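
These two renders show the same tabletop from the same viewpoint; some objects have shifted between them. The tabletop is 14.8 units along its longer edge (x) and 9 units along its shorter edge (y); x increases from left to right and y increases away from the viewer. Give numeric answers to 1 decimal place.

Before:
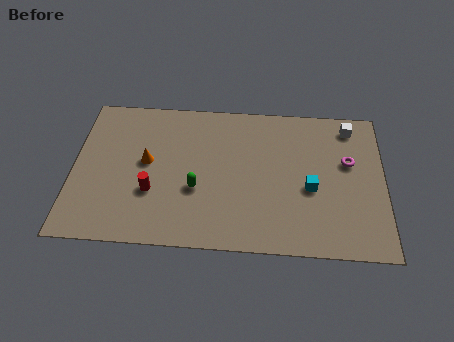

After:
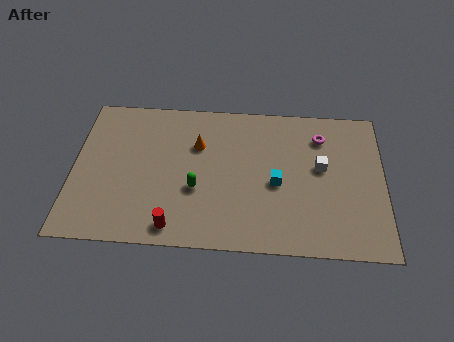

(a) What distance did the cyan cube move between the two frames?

1.6

The cyan cube moved from about (11.3, 3.8) to (9.7, 4.0), a distance of √(1.6² + 0.2²) ≈ 1.6.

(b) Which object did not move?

the green capsule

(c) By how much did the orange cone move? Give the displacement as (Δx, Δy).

(2.4, 1.2)

From the two frames, the orange cone sits at roughly (3.5, 4.9) before and (5.9, 6.1) after.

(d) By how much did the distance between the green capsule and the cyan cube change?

-1.6

The distance was about 5.4 in the first image and 3.8 in the second, so they moved 1.6 units closer together.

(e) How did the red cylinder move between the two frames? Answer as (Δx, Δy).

(1.1, -2.0)

The red cylinder was at about (3.8, 3.1) and moved to about (4.9, 1.1).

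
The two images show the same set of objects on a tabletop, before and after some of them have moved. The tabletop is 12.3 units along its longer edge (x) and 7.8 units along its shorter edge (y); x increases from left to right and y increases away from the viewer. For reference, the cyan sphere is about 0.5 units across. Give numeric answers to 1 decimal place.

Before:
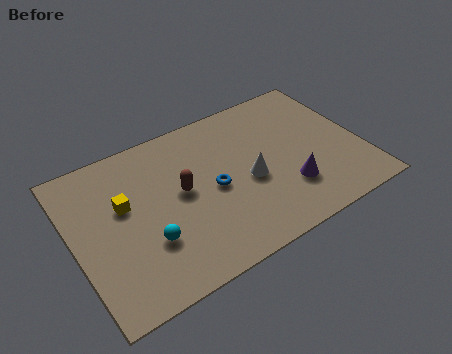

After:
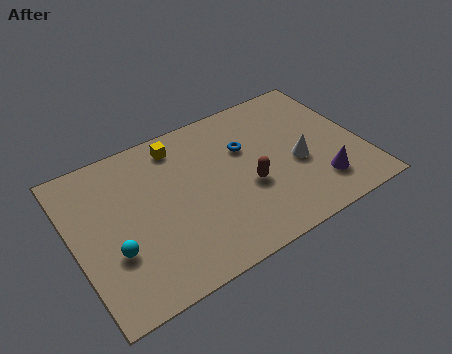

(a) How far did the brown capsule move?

2.9

The brown capsule was near (4.6, 4.2) before and (7.3, 3.1) after, so it travelled √(2.7² + 1.1²) ≈ 2.9 units.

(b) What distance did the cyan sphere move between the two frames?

1.4

From (2.9, 2.5) to (1.5, 2.7), the cyan sphere covered √(1.4² + 0.2²) ≈ 1.4 units.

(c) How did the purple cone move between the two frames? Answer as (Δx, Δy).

(1.3, -0.4)

The purple cone was at about (8.9, 2.2) and moved to about (10.2, 1.8).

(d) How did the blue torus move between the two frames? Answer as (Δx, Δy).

(1.6, 1.4)

The blue torus started near (5.9, 3.7) and ended near (7.5, 5.1).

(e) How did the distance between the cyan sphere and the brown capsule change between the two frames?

+3.4

Before: roughly 2.4 units apart; after: 5.8. That's 3.4 units further apart.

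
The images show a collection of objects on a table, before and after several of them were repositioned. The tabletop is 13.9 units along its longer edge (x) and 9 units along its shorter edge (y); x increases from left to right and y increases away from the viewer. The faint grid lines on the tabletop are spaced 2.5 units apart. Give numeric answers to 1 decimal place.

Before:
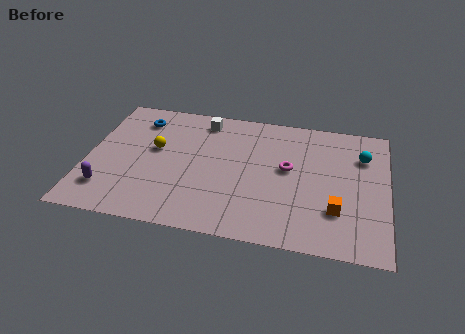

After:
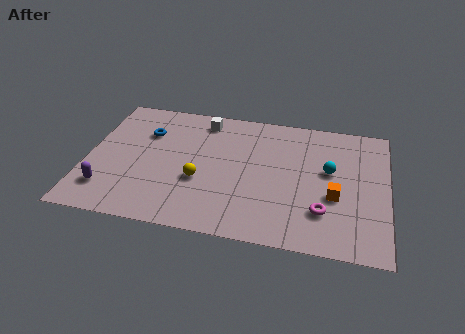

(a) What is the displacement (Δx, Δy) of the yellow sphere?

(2.2, -1.8)

From the two frames, the yellow sphere sits at roughly (3.1, 5.2) before and (5.3, 3.4) after.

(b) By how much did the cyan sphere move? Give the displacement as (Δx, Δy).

(-1.5, -1.3)

From the two frames, the cyan sphere sits at roughly (12.7, 6.5) before and (11.2, 5.2) after.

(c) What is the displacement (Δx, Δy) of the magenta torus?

(1.7, -2.6)

The magenta torus was at about (9.3, 5.0) and moved to about (11.0, 2.4).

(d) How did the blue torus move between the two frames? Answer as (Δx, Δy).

(0.4, -0.9)

The blue torus was at about (2.2, 7.2) and moved to about (2.6, 6.3).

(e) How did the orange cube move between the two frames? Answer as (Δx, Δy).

(-0.1, 0.9)

The orange cube was at about (11.6, 2.6) and moved to about (11.5, 3.5).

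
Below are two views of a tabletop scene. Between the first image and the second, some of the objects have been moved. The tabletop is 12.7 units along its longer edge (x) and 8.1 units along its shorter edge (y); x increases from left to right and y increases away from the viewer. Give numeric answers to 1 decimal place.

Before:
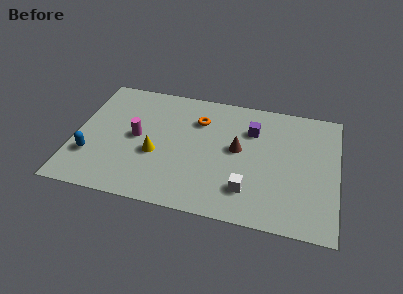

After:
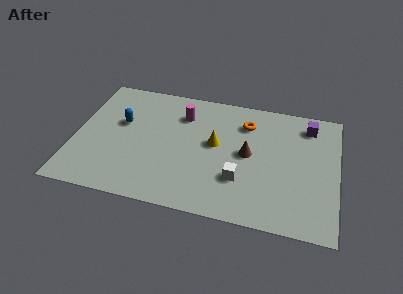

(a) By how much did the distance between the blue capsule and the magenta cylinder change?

+0.4

The distance was about 2.7 in the first image and 3.1 in the second, so they moved 0.4 units further apart.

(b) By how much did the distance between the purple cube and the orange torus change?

+0.4

Before: roughly 2.6 units apart; after: 3.0. That's 0.4 units further apart.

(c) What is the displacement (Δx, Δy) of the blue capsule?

(1.3, 2.5)

The blue capsule was at about (0.9, 2.4) and moved to about (2.2, 4.9).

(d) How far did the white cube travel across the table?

0.7

The white cube was near (8.5, 1.9) before and (8.1, 2.5) after, so it travelled √(0.4² + 0.6²) ≈ 0.7 units.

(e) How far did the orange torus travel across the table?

2.3

The orange torus was near (5.9, 5.9) before and (8.2, 6.2) after, so it travelled √(2.3² + 0.3²) ≈ 2.3 units.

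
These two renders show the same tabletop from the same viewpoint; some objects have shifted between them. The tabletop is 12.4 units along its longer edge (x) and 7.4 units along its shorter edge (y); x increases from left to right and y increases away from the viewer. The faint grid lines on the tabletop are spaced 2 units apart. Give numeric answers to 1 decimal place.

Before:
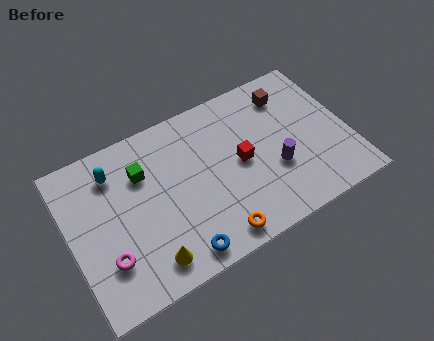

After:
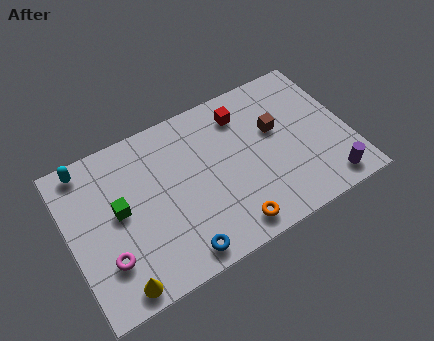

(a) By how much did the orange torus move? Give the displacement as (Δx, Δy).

(0.7, 0.1)

The orange torus started near (6.0, 0.9) and ended near (6.7, 1.0).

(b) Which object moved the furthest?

the purple cylinder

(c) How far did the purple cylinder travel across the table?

2.7

The purple cylinder was near (9.0, 2.7) before and (11.1, 1.0) after, so it travelled √(2.1² + 1.7²) ≈ 2.7 units.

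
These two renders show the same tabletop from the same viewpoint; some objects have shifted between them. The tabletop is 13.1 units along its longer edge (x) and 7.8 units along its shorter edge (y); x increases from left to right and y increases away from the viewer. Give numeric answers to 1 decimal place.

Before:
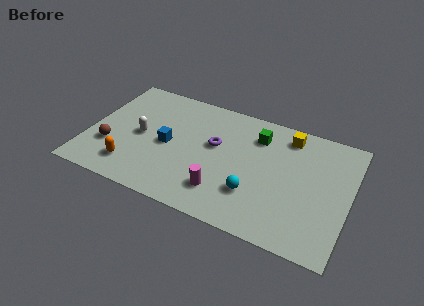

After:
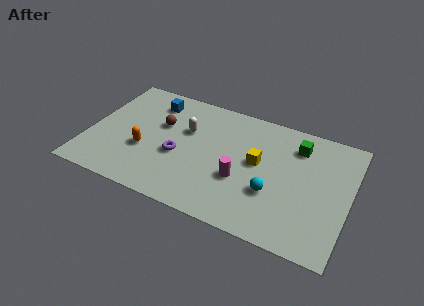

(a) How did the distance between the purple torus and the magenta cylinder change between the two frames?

+0.3

Before: roughly 2.9 units apart; after: 3.2. That's 0.3 units further apart.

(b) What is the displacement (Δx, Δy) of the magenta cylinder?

(0.8, 1.1)

The magenta cylinder was at about (7.0, 1.8) and moved to about (7.8, 2.9).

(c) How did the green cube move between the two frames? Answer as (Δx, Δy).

(2.0, 0.1)

The green cube was at about (8.3, 6.0) and moved to about (10.3, 6.1).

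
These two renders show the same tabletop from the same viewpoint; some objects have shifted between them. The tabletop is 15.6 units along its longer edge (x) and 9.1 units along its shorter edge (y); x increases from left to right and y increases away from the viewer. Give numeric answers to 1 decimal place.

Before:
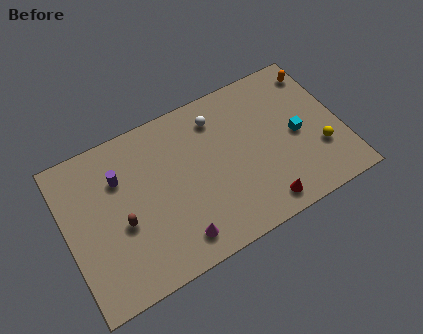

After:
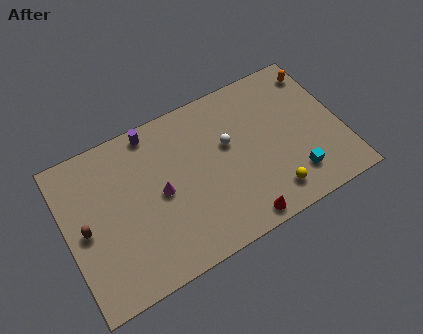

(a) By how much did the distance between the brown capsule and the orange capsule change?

+1.8

The distance was about 12.4 in the first image and 14.2 in the second, so they moved 1.8 units further apart.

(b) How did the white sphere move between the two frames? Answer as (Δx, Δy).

(0.4, -1.8)

From the two frames, the white sphere sits at roughly (8.9, 7.3) before and (9.3, 5.5) after.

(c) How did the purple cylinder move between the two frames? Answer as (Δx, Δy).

(2.1, 1.8)

From the two frames, the purple cylinder sits at roughly (3.2, 6.4) before and (5.3, 8.2) after.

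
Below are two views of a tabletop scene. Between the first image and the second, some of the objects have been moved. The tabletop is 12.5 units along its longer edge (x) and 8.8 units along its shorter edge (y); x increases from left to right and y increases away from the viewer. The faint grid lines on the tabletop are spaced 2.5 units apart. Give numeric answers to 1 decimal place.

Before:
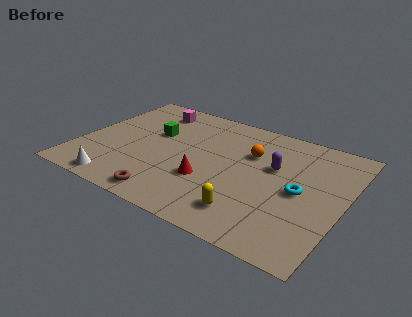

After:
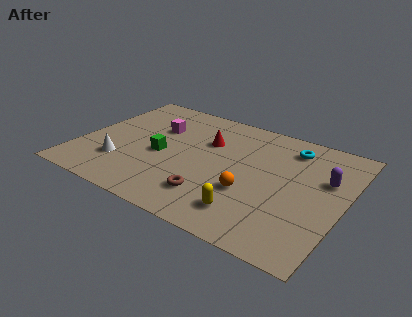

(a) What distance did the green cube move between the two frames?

1.6

The green cube was near (3.3, 5.4) before and (3.9, 3.9) after, so it travelled √(0.6² + 1.5²) ≈ 1.6 units.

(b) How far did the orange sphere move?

2.8

From (7.9, 5.9) to (8.3, 3.1), the orange sphere covered √(0.4² + 2.8²) ≈ 2.8 units.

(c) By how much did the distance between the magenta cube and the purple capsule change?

+1.6

The distance was about 6.6 in the first image and 8.2 in the second, so they moved 1.6 units further apart.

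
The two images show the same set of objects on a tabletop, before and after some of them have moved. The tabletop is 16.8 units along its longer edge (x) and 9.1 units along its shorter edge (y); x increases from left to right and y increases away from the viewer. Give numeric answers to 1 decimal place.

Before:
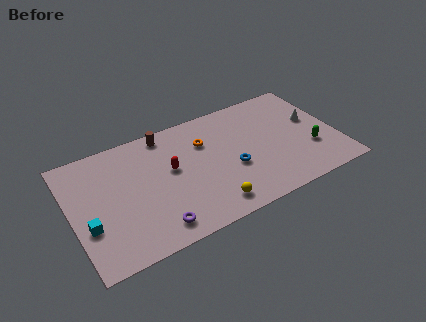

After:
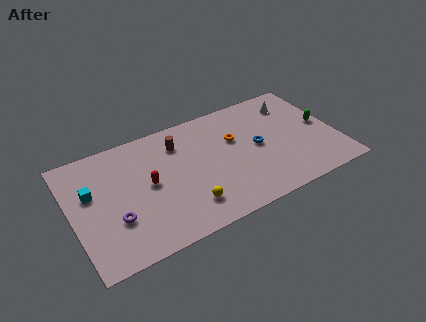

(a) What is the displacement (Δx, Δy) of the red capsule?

(-1.5, -0.5)

From the two frames, the red capsule sits at roughly (6.3, 5.2) before and (4.8, 4.7) after.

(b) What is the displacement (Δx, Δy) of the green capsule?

(1.0, 1.7)

From the two frames, the green capsule sits at roughly (15.0, 3.0) before and (16.0, 4.7) after.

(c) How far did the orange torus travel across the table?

2.0

From (8.6, 6.4) to (10.5, 5.8), the orange torus covered √(1.9² + 0.6²) ≈ 2.0 units.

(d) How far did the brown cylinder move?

1.3

The brown cylinder was near (6.3, 8.1) before and (7.0, 7.0) after, so it travelled √(0.7² + 1.1²) ≈ 1.3 units.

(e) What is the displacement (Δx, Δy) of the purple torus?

(-2.3, 1.6)

From the two frames, the purple torus sits at roughly (4.8, 1.4) before and (2.5, 3.0) after.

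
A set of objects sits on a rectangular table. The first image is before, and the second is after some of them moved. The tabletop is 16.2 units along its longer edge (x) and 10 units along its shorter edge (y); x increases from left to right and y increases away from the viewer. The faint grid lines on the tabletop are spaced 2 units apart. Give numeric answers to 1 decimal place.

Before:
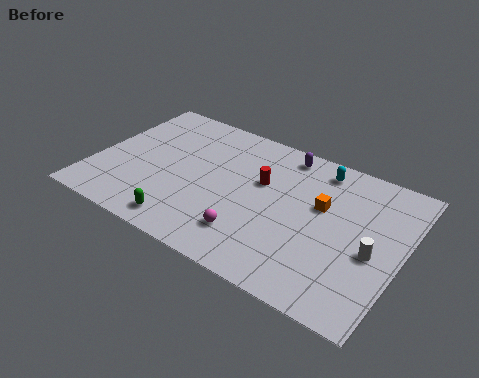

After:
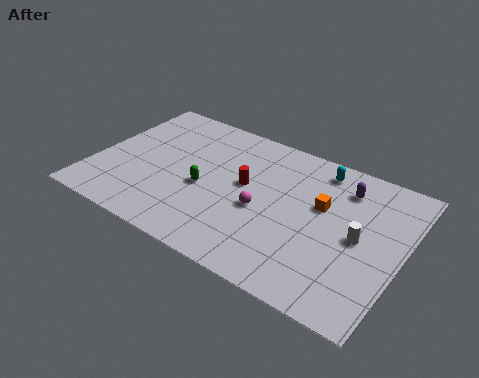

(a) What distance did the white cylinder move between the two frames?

1.0

The white cylinder was near (14.8, 4.3) before and (14.0, 4.9) after, so it travelled √(0.8² + 0.6²) ≈ 1.0 units.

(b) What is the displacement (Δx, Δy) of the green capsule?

(0.5, 3.0)

The green capsule started near (5.4, 1.3) and ended near (5.9, 4.3).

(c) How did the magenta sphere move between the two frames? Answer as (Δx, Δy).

(0.3, 2.0)

From the two frames, the magenta sphere sits at roughly (8.7, 2.3) before and (9.0, 4.3) after.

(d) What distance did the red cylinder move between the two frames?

1.0

From (8.7, 6.2) to (7.9, 5.6), the red cylinder covered √(0.8² + 0.6²) ≈ 1.0 units.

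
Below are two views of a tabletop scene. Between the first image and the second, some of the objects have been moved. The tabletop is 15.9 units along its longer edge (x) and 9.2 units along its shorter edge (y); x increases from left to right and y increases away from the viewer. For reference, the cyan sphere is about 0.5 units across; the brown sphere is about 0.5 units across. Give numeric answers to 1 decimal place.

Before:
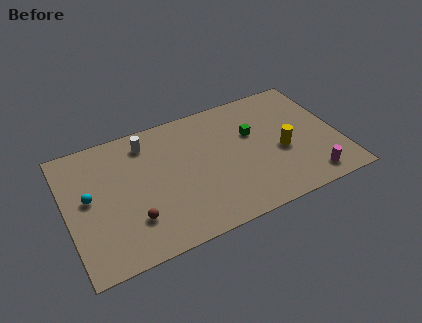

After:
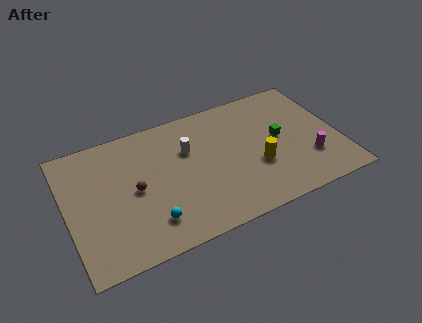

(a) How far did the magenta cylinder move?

1.4

The magenta cylinder was near (13.8, 1.3) before and (14.0, 2.7) after, so it travelled √(0.2² + 1.4²) ≈ 1.4 units.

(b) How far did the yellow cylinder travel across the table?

1.6

The yellow cylinder moved from about (12.5, 3.9) to (11.0, 3.4), a distance of √(1.5² + 0.5²) ≈ 1.6.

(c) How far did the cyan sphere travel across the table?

4.4

The cyan sphere moved from about (1.3, 5.0) to (4.5, 2.0), a distance of √(3.2² + 3.0²) ≈ 4.4.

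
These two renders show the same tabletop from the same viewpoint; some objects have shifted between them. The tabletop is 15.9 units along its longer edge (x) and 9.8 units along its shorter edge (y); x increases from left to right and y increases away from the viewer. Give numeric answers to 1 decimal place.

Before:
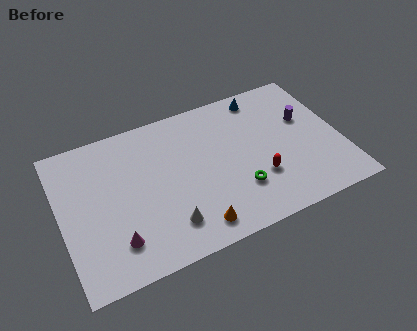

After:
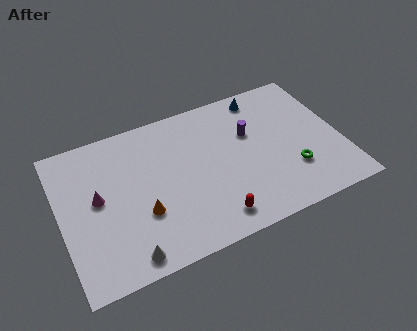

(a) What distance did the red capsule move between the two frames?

3.2

The red capsule was near (11.0, 3.1) before and (8.2, 1.5) after, so it travelled √(2.8² + 1.6²) ≈ 3.2 units.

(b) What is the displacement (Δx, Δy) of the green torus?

(3.1, 0.1)

From the two frames, the green torus sits at roughly (9.8, 2.8) before and (12.9, 2.9) after.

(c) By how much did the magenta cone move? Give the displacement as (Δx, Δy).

(-0.7, 3.1)

The magenta cone started near (2.8, 2.2) and ended near (2.1, 5.3).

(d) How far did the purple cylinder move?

3.2

The purple cylinder moved from about (14.1, 6.1) to (10.9, 6.3), a distance of √(3.2² + 0.2²) ≈ 3.2.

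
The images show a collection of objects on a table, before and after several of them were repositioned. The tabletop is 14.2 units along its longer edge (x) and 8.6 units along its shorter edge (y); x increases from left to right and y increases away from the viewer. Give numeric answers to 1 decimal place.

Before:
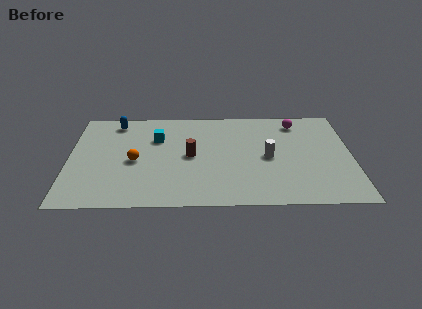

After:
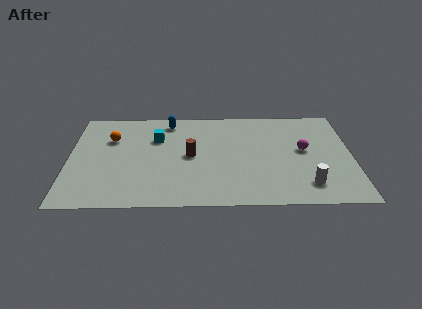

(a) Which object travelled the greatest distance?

the white cylinder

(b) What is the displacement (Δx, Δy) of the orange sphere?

(-1.2, 2.0)

The orange sphere started near (3.3, 3.9) and ended near (2.1, 5.9).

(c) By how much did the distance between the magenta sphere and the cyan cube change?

+0.3

They were about 7.2 units apart before and 7.5 after — 0.3 units further apart.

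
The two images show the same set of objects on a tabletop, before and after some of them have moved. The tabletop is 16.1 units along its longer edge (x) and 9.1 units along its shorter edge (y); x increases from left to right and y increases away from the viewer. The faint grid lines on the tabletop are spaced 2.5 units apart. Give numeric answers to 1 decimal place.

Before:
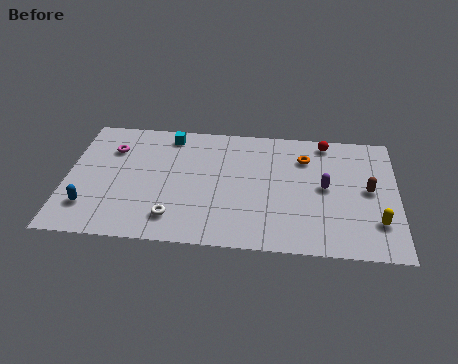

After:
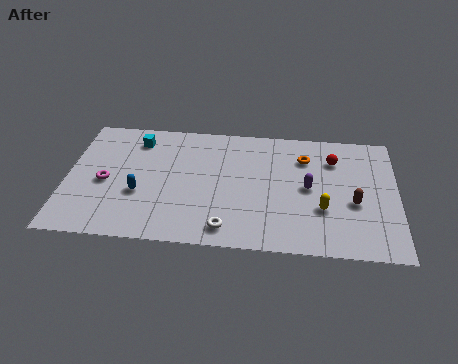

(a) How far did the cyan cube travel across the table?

1.7

The cyan cube moved from about (4.9, 7.9) to (3.3, 7.4), a distance of √(1.6² + 0.5²) ≈ 1.7.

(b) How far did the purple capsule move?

0.8

The purple capsule was near (12.6, 4.7) before and (11.8, 4.6) after, so it travelled √(0.8² + 0.1²) ≈ 0.8 units.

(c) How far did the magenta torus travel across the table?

2.5

The magenta torus moved from about (2.1, 6.6) to (1.9, 4.1), a distance of √(0.2² + 2.5²) ≈ 2.5.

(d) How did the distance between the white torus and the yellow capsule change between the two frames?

-4.9

The distance was about 9.8 in the first image and 4.9 in the second, so they moved 4.9 units closer together.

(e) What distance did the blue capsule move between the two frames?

2.7

The blue capsule was near (1.2, 2.2) before and (3.6, 3.4) after, so it travelled √(2.4² + 1.2²) ≈ 2.7 units.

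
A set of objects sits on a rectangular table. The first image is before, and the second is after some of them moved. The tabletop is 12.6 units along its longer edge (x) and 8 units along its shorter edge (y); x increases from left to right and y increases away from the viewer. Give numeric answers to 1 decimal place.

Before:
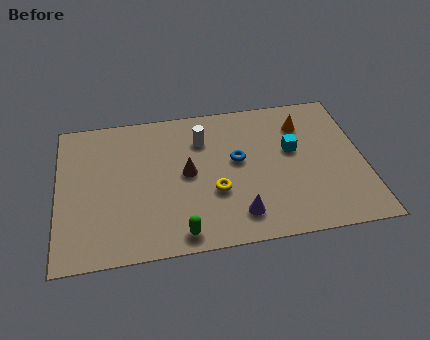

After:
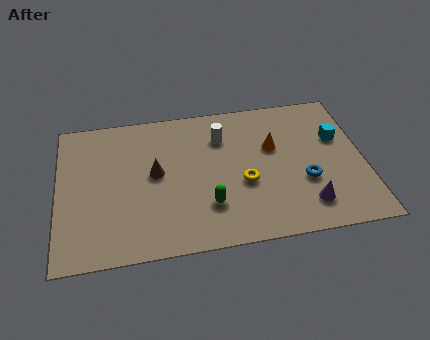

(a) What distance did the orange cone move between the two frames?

1.7

The orange cone was near (10.2, 6.1) before and (8.9, 5.0) after, so it travelled √(1.3² + 1.1²) ≈ 1.7 units.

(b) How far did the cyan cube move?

1.9

The cyan cube was near (9.7, 4.7) before and (11.6, 5.1) after, so it travelled √(1.9² + 0.4²) ≈ 1.9 units.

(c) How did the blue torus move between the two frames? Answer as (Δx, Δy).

(2.7, -1.6)

The blue torus started near (7.4, 4.5) and ended near (10.1, 2.9).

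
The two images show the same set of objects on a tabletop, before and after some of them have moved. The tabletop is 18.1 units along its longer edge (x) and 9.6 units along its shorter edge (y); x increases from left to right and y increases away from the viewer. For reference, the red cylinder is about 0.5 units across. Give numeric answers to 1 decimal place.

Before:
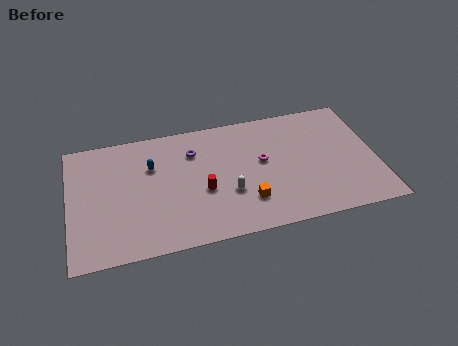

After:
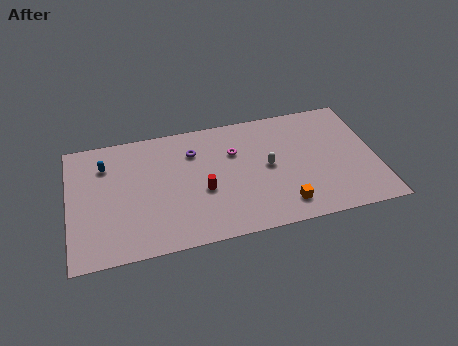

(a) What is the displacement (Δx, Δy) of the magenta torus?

(-1.6, 1.1)

From the two frames, the magenta torus sits at roughly (11.4, 5.4) before and (9.8, 6.5) after.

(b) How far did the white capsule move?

2.8

The white capsule moved from about (9.3, 3.4) to (11.7, 4.9), a distance of √(2.4² + 1.5²) ≈ 2.8.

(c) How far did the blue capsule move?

2.8

The blue capsule was near (4.9, 6.5) before and (2.2, 7.2) after, so it travelled √(2.7² + 0.7²) ≈ 2.8 units.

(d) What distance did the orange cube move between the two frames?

2.2

The orange cube was near (10.3, 2.5) before and (12.4, 1.7) after, so it travelled √(2.1² + 0.8²) ≈ 2.2 units.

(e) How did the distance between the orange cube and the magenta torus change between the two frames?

+2.4

They were about 3.1 units apart before and 5.5 after — 2.4 units further apart.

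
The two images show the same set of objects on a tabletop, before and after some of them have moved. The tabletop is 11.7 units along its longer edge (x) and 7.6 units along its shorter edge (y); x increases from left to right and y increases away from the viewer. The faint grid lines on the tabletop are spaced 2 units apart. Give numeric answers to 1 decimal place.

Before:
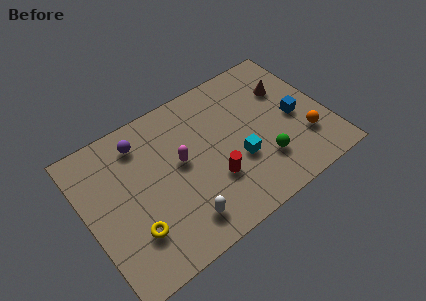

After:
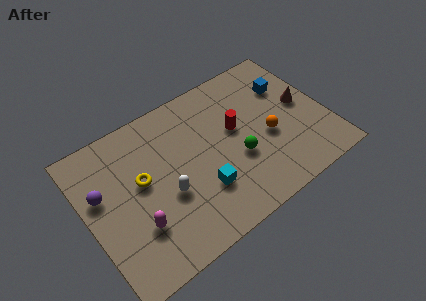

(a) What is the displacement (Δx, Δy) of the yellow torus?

(0.8, 2.2)

From the two frames, the yellow torus sits at roughly (1.9, 2.1) before and (2.7, 4.3) after.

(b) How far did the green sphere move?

1.4

The green sphere was near (8.3, 2.1) before and (7.2, 2.9) after, so it travelled √(1.1² + 0.8²) ≈ 1.4 units.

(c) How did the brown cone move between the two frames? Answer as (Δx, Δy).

(0.6, -1.2)

The brown cone started near (10.1, 5.2) and ended near (10.7, 4.0).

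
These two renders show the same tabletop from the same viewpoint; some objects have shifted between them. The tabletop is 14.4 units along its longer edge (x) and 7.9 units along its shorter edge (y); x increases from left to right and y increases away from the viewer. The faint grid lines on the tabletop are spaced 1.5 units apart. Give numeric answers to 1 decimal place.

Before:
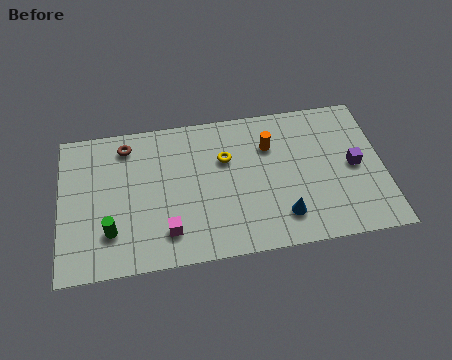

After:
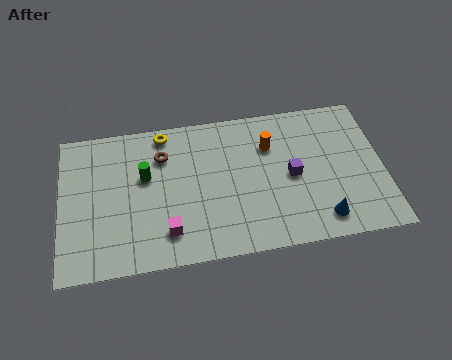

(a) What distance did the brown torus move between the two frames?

1.8

The brown torus moved from about (3.0, 6.6) to (4.6, 5.8), a distance of √(1.6² + 0.8²) ≈ 1.8.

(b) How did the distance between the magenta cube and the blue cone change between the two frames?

+1.7

Before: roughly 5.1 units apart; after: 6.8. That's 1.7 units further apart.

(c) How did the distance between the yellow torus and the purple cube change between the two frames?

+0.6

They were about 5.8 units apart before and 6.4 after — 0.6 units further apart.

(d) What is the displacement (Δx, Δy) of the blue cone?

(1.7, -0.4)

The blue cone started near (9.8, 1.7) and ended near (11.5, 1.3).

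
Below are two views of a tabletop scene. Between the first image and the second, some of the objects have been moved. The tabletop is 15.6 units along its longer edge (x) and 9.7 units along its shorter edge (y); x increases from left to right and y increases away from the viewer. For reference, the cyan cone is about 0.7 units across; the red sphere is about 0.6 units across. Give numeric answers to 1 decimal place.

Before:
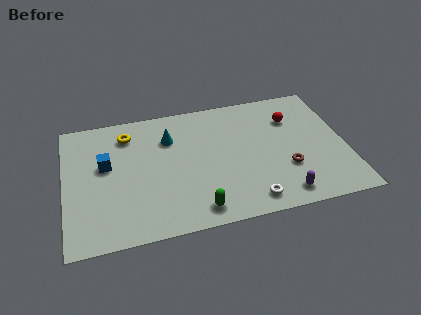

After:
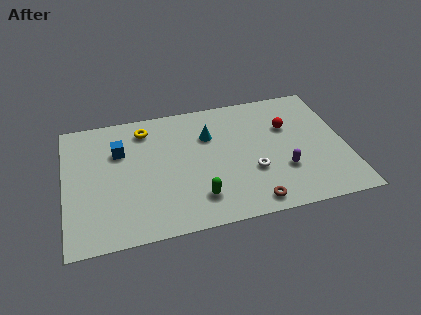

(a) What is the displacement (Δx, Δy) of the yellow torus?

(1.0, 0.2)

The yellow torus started near (3.6, 7.8) and ended near (4.6, 8.0).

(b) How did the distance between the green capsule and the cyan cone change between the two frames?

-1.1

They were about 5.8 units apart before and 4.7 after — 1.1 units closer together.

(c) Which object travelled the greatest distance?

the brown torus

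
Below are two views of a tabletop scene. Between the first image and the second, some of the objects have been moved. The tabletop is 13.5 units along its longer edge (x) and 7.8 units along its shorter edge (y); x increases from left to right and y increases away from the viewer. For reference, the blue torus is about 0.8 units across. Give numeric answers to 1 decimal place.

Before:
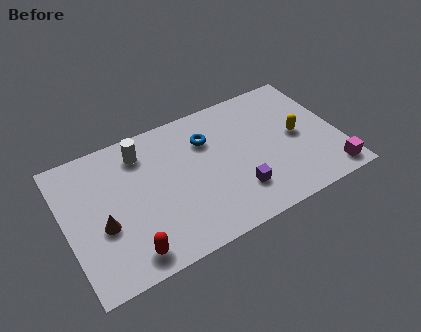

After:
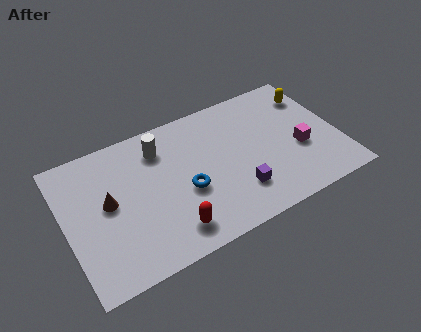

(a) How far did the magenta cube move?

2.4

From (12.7, 1.0) to (11.5, 3.1), the magenta cube covered √(1.2² + 2.1²) ≈ 2.4 units.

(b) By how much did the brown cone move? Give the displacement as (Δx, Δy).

(0.4, 1.1)

From the two frames, the brown cone sits at roughly (1.7, 3.1) before and (2.1, 4.2) after.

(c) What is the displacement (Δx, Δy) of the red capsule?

(2.1, 0.3)

From the two frames, the red capsule sits at roughly (2.7, 1.1) before and (4.8, 1.4) after.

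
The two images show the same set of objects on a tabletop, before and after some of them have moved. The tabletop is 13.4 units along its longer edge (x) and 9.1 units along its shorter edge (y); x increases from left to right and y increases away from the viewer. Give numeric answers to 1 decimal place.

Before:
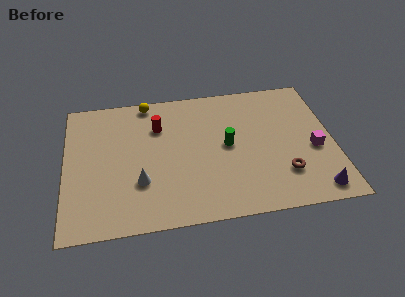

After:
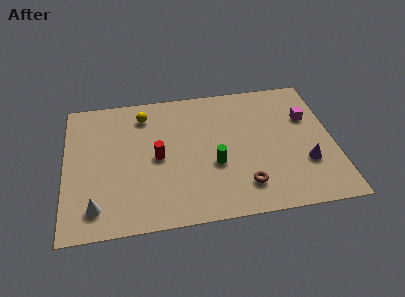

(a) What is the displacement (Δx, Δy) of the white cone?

(-2.2, -1.3)

From the two frames, the white cone sits at roughly (3.7, 2.9) before and (1.5, 1.6) after.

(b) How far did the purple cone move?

1.8

The purple cone was near (12.3, 1.1) before and (11.9, 2.9) after, so it travelled √(0.4² + 1.8²) ≈ 1.8 units.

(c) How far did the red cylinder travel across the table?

2.1

The red cylinder was near (4.7, 6.5) before and (4.6, 4.4) after, so it travelled √(0.1² + 2.1²) ≈ 2.1 units.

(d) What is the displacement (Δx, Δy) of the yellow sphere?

(-0.2, -0.9)

The yellow sphere was at about (4.2, 8.3) and moved to about (4.0, 7.4).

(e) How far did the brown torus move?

2.1

The brown torus was near (10.8, 2.4) before and (8.8, 1.9) after, so it travelled √(2.0² + 0.5²) ≈ 2.1 units.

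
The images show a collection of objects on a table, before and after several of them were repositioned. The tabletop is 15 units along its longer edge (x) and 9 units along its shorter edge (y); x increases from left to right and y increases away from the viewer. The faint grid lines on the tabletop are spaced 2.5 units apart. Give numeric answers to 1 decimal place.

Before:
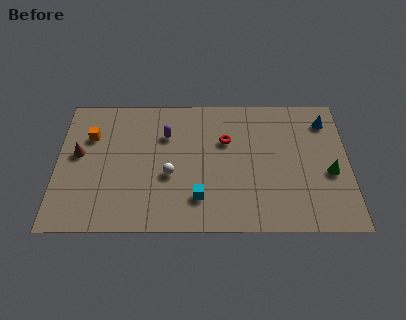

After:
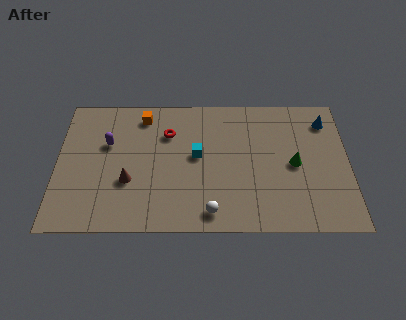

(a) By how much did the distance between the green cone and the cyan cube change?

-1.9

Before: roughly 6.9 units apart; after: 5.0. That's 1.9 units closer together.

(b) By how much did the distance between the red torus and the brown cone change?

-3.9

Before: roughly 7.7 units apart; after: 3.8. That's 3.9 units closer together.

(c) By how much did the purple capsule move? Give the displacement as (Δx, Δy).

(-3.0, -0.6)

From the two frames, the purple capsule sits at roughly (5.6, 6.3) before and (2.6, 5.7) after.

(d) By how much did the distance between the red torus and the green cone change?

+1.1

Before: roughly 5.7 units apart; after: 6.8. That's 1.1 units further apart.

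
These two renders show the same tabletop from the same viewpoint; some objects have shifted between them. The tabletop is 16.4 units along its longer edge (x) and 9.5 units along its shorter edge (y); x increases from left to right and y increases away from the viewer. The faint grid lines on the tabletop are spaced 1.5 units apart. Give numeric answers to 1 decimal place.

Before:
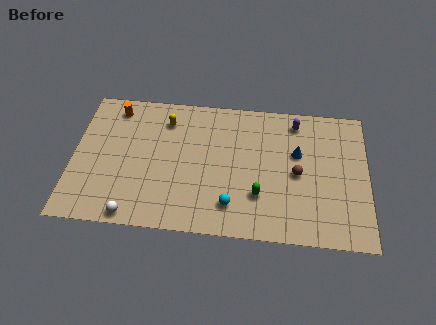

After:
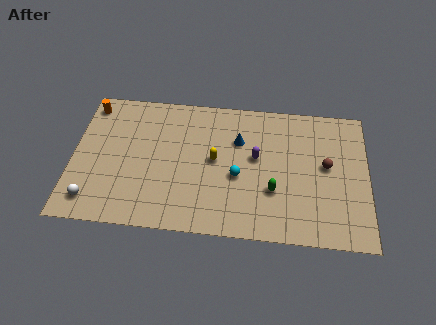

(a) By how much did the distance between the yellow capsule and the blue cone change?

-5.6

The distance was about 7.6 in the first image and 2.0 in the second, so they moved 5.6 units closer together.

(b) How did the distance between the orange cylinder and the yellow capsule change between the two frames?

+4.8

The distance was about 3.0 in the first image and 7.8 in the second, so they moved 4.8 units further apart.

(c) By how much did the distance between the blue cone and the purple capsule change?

-0.7

They were about 2.2 units apart before and 1.5 after — 0.7 units closer together.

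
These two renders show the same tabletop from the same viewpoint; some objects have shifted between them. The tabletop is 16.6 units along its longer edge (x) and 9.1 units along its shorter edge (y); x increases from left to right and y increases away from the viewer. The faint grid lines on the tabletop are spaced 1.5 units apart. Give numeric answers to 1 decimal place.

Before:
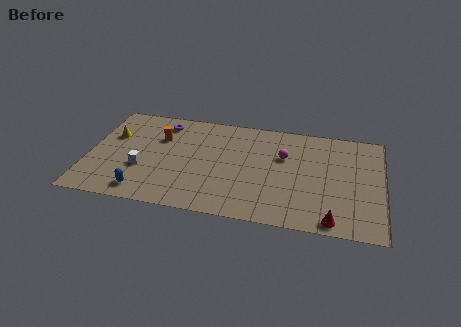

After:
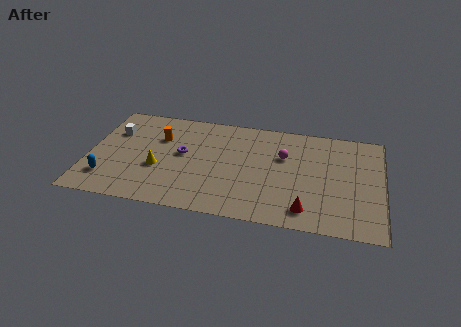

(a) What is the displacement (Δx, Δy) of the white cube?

(-1.8, 3.0)

The white cube started near (3.1, 3.3) and ended near (1.3, 6.3).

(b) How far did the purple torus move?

2.9

The purple torus was near (4.0, 7.6) before and (5.3, 5.0) after, so it travelled √(1.3² + 2.6²) ≈ 2.9 units.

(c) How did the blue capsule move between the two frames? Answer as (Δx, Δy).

(-2.1, 0.8)

The blue capsule started near (3.3, 1.3) and ended near (1.2, 2.1).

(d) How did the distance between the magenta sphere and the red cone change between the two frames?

-1.2

The distance was about 5.8 in the first image and 4.6 in the second, so they moved 1.2 units closer together.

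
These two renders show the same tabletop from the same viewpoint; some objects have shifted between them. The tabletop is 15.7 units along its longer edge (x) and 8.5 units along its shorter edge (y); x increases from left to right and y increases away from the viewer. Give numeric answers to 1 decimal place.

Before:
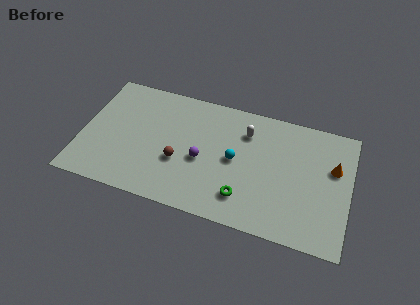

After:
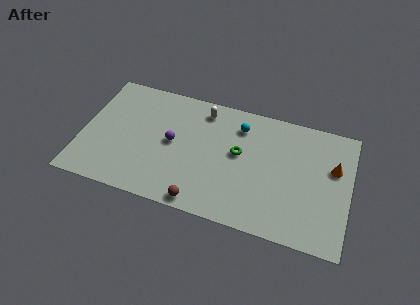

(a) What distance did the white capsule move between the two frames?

2.7

The white capsule was near (9.5, 6.4) before and (6.9, 7.2) after, so it travelled √(2.6² + 0.8²) ≈ 2.7 units.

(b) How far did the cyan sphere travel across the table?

2.4

From (9.0, 4.3) to (9.1, 6.7), the cyan sphere covered √(0.1² + 2.4²) ≈ 2.4 units.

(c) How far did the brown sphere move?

2.8

The brown sphere moved from about (5.8, 3.2) to (7.3, 0.8), a distance of √(1.5² + 2.4²) ≈ 2.8.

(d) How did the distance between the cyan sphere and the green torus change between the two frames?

-0.6

The distance was about 2.5 in the first image and 1.9 in the second, so they moved 0.6 units closer together.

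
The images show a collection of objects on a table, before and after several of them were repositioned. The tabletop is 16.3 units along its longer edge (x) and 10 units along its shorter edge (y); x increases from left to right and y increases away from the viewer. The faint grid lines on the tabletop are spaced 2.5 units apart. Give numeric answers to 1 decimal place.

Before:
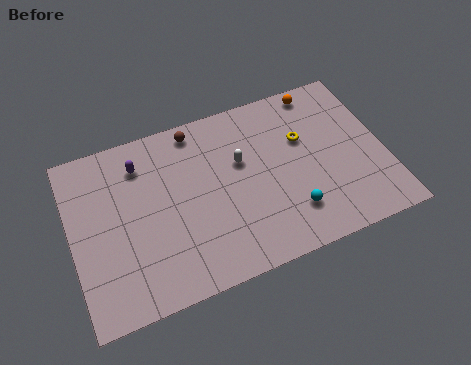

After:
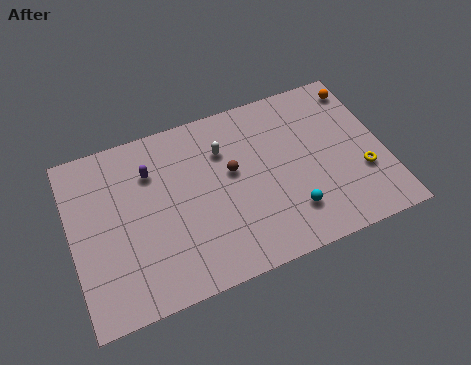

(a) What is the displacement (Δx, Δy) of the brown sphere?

(1.6, -3.1)

From the two frames, the brown sphere sits at roughly (6.8, 8.9) before and (8.4, 5.8) after.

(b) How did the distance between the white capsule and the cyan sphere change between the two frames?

+1.3

The distance was about 4.4 in the first image and 5.7 in the second, so they moved 1.3 units further apart.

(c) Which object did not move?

the cyan sphere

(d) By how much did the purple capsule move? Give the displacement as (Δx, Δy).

(0.5, -0.6)

From the two frames, the purple capsule sits at roughly (3.8, 7.9) before and (4.3, 7.3) after.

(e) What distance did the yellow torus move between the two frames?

4.1

The yellow torus moved from about (12.2, 6.4) to (15.0, 3.4), a distance of √(2.8² + 3.0²) ≈ 4.1.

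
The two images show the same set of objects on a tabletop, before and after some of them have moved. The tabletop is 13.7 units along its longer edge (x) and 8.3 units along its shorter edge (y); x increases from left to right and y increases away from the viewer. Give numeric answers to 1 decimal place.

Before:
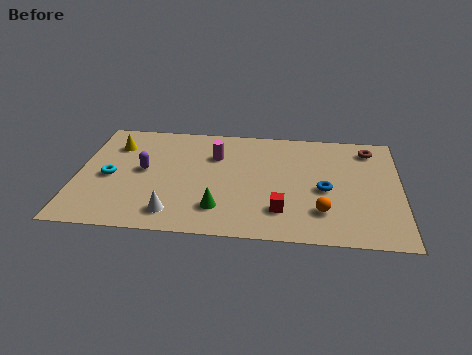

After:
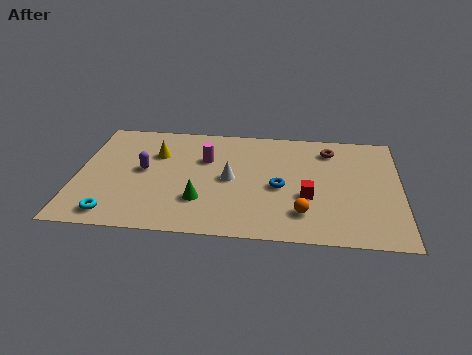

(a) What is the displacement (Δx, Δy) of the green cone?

(-0.8, 0.5)

From the two frames, the green cone sits at roughly (6.1, 1.9) before and (5.3, 2.4) after.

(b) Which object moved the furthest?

the white cone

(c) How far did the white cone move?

3.5

The white cone moved from about (4.2, 1.4) to (6.5, 4.1), a distance of √(2.3² + 2.7²) ≈ 3.5.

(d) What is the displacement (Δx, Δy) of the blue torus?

(-1.9, 0.0)

The blue torus started near (10.5, 3.7) and ended near (8.6, 3.7).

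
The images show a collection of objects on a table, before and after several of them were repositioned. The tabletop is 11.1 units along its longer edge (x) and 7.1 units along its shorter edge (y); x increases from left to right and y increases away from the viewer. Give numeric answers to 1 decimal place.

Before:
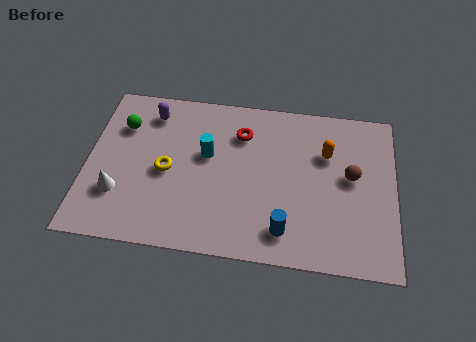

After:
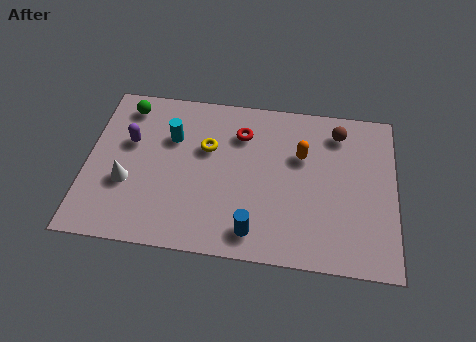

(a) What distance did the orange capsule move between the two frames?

0.9

The orange capsule was near (8.6, 4.8) before and (7.7, 4.6) after, so it travelled √(0.9² + 0.2²) ≈ 0.9 units.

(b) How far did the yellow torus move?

1.8

The yellow torus moved from about (2.9, 3.3) to (4.3, 4.5), a distance of √(1.4² + 1.2²) ≈ 1.8.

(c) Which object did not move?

the red torus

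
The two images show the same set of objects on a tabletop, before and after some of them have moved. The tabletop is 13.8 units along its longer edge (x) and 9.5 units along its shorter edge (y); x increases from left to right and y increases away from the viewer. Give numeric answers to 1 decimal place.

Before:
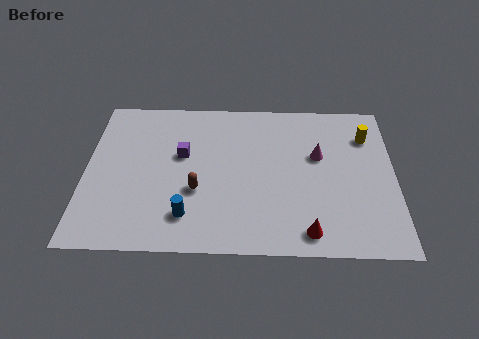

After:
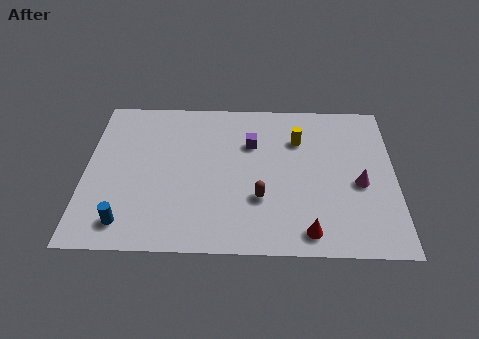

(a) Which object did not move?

the red cone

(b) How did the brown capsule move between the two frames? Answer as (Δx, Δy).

(2.8, -0.4)

The brown capsule started near (5.0, 3.5) and ended near (7.8, 3.1).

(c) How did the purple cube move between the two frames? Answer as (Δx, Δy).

(3.1, 0.8)

The purple cube was at about (4.3, 5.7) and moved to about (7.4, 6.5).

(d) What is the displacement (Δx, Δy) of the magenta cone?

(1.8, -1.7)

The magenta cone was at about (10.4, 5.8) and moved to about (12.2, 4.1).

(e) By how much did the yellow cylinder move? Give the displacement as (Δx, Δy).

(-3.1, -0.3)

From the two frames, the yellow cylinder sits at roughly (12.6, 7.1) before and (9.5, 6.8) after.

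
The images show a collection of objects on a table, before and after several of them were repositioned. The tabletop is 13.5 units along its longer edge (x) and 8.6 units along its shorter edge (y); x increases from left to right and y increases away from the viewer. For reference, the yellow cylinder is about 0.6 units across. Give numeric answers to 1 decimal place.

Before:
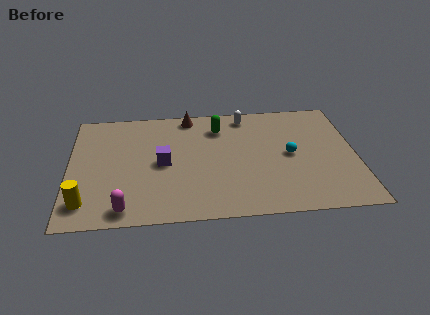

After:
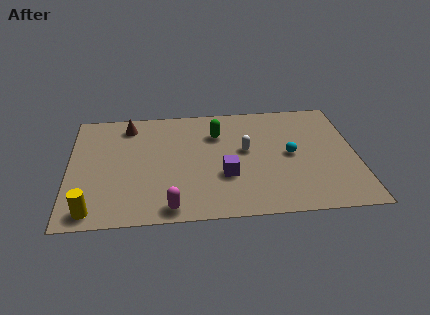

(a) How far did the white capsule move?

2.7

From (8.4, 7.5) to (8.3, 4.8), the white capsule covered √(0.1² + 2.7²) ≈ 2.7 units.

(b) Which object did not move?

the cyan sphere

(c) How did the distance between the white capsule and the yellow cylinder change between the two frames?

-1.5

Before: roughly 9.6 units apart; after: 8.1. That's 1.5 units closer together.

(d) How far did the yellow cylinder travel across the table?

0.7

From (0.8, 1.6) to (1.1, 1.0), the yellow cylinder covered √(0.3² + 0.6²) ≈ 0.7 units.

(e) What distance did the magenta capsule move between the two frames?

2.1

From (2.6, 1.0) to (4.7, 0.9), the magenta capsule covered √(2.1² + 0.1²) ≈ 2.1 units.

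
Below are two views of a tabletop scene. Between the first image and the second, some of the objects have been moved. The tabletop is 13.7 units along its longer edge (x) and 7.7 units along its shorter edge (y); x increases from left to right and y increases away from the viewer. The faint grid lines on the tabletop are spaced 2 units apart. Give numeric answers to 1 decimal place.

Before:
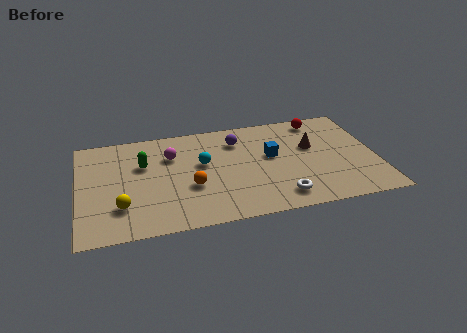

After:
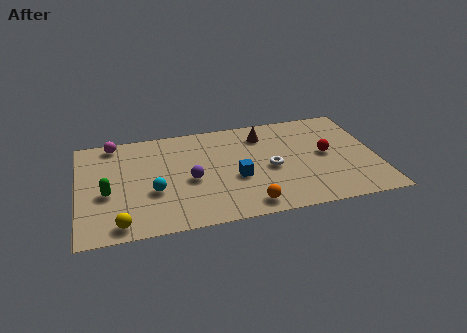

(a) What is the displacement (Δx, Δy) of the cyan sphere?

(-2.3, -1.6)

The cyan sphere started near (5.7, 4.5) and ended near (3.4, 2.9).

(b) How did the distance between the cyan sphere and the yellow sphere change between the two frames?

-1.9

They were about 4.5 units apart before and 2.6 after — 1.9 units closer together.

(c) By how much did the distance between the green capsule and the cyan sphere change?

-0.6

The distance was about 2.7 in the first image and 2.1 in the second, so they moved 0.6 units closer together.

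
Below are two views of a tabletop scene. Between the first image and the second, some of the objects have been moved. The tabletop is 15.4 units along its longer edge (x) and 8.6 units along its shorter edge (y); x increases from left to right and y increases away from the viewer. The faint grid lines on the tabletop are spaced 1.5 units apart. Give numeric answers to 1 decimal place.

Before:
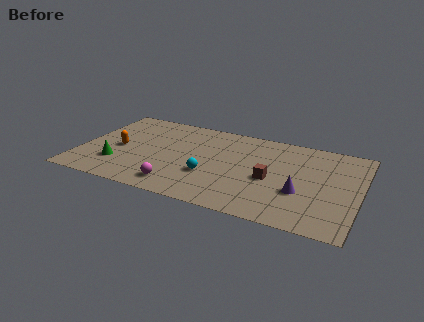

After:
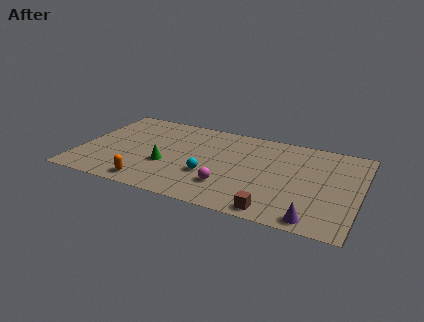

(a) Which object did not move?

the cyan sphere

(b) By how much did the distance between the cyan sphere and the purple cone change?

+1.3

They were about 5.0 units apart before and 6.3 after — 1.3 units further apart.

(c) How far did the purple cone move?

2.4

The purple cone was near (12.3, 3.1) before and (13.2, 0.9) after, so it travelled √(0.9² + 2.2²) ≈ 2.4 units.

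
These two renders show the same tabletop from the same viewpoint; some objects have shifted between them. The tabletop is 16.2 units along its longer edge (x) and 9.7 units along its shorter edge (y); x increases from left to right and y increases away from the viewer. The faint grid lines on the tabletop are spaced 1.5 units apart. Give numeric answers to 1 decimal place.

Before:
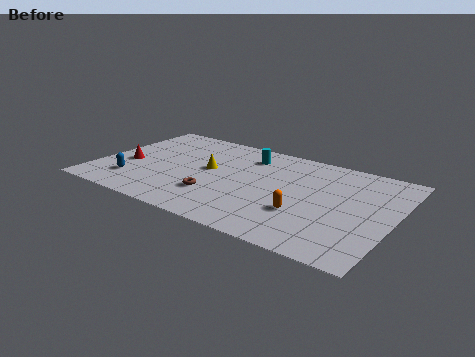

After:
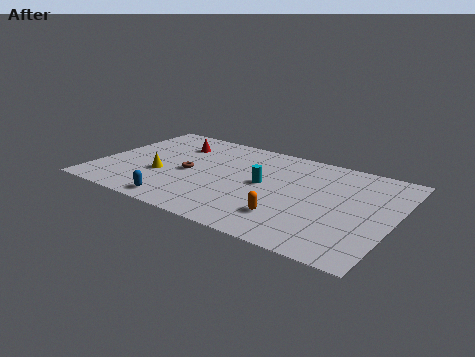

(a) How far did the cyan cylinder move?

2.9

The cyan cylinder moved from about (7.8, 7.7) to (9.1, 5.1), a distance of √(1.3² + 2.6²) ≈ 2.9.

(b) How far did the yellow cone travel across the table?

2.9

The yellow cone was near (6.0, 5.3) before and (3.6, 3.6) after, so it travelled √(2.4² + 1.7²) ≈ 2.9 units.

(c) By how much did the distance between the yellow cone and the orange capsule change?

+1.4

They were about 6.0 units apart before and 7.4 after — 1.4 units further apart.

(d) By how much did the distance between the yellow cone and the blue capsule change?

-1.9

They were about 4.8 units apart before and 2.9 after — 1.9 units closer together.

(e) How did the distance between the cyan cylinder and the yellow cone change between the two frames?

+2.7

They were about 3.0 units apart before and 5.7 after — 2.7 units further apart.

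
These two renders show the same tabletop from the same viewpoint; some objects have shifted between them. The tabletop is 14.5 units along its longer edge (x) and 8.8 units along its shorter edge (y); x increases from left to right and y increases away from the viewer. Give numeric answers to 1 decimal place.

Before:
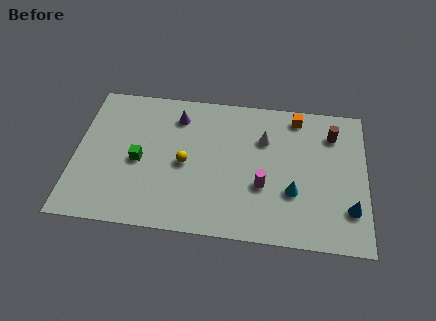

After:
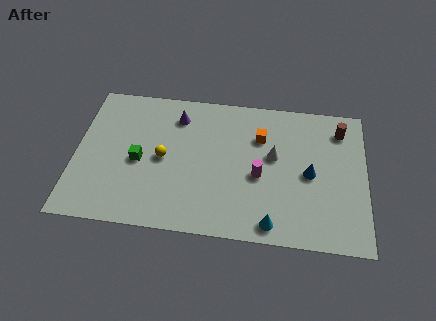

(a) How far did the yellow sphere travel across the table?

1.1

The yellow sphere moved from about (5.5, 4.1) to (4.4, 4.3), a distance of √(1.1² + 0.2²) ≈ 1.1.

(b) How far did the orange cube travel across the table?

2.3

The orange cube moved from about (11.0, 7.7) to (9.2, 6.2), a distance of √(1.8² + 1.5²) ≈ 2.3.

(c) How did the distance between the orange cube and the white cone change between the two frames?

-1.0

Before: roughly 2.3 units apart; after: 1.3. That's 1.0 units closer together.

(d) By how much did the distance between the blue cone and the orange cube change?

-2.8

The distance was about 6.0 in the first image and 3.2 in the second, so they moved 2.8 units closer together.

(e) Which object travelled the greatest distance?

the blue cone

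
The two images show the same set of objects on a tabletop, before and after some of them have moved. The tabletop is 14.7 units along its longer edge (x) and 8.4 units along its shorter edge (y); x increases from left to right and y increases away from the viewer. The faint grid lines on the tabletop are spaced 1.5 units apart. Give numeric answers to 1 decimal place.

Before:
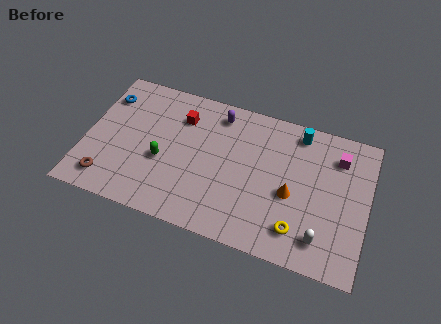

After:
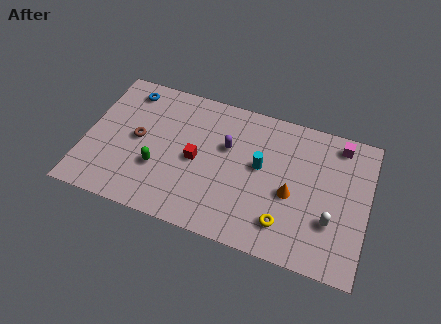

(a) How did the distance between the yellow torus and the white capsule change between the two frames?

+1.3

Before: roughly 1.2 units apart; after: 2.5. That's 1.3 units further apart.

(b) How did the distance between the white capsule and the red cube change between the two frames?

-1.8

They were about 9.0 units apart before and 7.2 after — 1.8 units closer together.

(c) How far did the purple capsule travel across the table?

1.9

From (6.7, 7.1) to (7.3, 5.3), the purple capsule covered √(0.6² + 1.8²) ≈ 1.9 units.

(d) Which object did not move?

the orange cone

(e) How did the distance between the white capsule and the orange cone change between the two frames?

-0.3

Before: roughly 2.6 units apart; after: 2.3. That's 0.3 units closer together.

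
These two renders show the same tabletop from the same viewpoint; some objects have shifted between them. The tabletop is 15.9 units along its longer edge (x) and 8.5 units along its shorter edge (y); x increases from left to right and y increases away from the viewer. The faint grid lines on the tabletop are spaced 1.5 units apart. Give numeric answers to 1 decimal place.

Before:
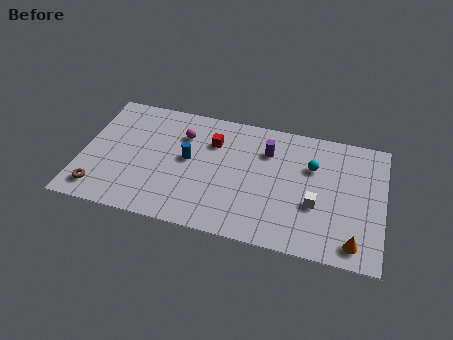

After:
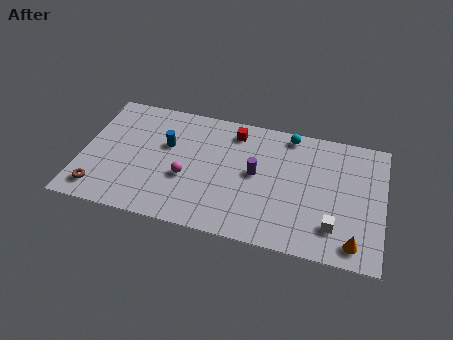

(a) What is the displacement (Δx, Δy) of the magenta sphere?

(0.4, -2.9)

From the two frames, the magenta sphere sits at roughly (5.2, 6.2) before and (5.6, 3.3) after.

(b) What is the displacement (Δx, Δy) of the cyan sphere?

(-1.3, 1.9)

The cyan sphere started near (12.1, 5.7) and ended near (10.8, 7.6).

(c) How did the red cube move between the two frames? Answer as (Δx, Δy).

(1.1, 1.0)

The red cube was at about (6.8, 6.1) and moved to about (7.9, 7.1).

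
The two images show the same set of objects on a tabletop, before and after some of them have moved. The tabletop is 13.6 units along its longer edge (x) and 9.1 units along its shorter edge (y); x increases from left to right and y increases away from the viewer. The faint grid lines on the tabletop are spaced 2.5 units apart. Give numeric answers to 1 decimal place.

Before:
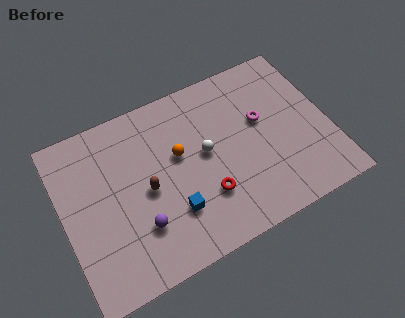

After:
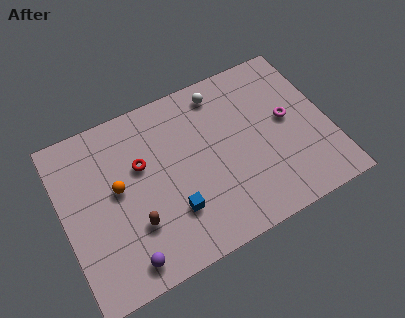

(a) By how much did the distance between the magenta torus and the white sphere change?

+1.2

The distance was about 3.0 in the first image and 4.2 in the second, so they moved 1.2 units further apart.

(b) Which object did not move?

the blue cube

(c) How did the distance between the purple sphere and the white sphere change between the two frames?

+4.4

They were about 4.4 units apart before and 8.8 after — 4.4 units further apart.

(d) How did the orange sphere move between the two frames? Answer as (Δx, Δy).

(-3.2, -0.4)

The orange sphere was at about (6.0, 5.4) and moved to about (2.8, 5.0).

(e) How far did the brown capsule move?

1.7

The brown capsule moved from about (4.2, 4.3) to (3.4, 2.8), a distance of √(0.8² + 1.5²) ≈ 1.7.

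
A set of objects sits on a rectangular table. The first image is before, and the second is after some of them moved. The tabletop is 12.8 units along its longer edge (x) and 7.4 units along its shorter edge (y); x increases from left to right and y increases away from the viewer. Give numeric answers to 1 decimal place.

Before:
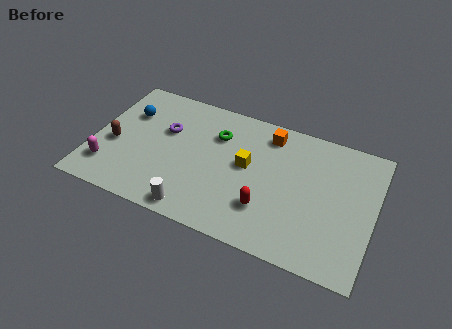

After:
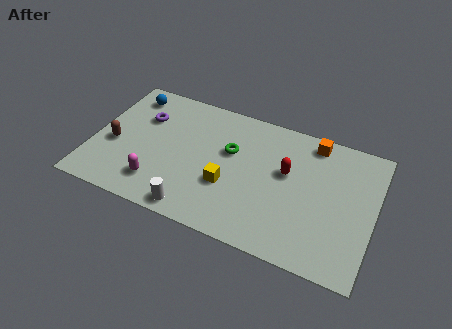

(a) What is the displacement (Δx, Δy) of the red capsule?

(0.7, 2.3)

The red capsule was at about (8.1, 2.1) and moved to about (8.8, 4.4).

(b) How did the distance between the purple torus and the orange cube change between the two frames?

+3.0

Before: roughly 4.8 units apart; after: 7.8. That's 3.0 units further apart.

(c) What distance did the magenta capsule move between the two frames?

2.3

From (0.9, 1.7) to (3.2, 1.6), the magenta capsule covered √(2.3² + 0.1²) ≈ 2.3 units.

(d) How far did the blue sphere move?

1.1

The blue sphere was near (1.4, 5.1) before and (1.3, 6.2) after, so it travelled √(0.1² + 1.1²) ≈ 1.1 units.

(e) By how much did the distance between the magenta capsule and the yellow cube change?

-3.3

They were about 6.6 units apart before and 3.3 after — 3.3 units closer together.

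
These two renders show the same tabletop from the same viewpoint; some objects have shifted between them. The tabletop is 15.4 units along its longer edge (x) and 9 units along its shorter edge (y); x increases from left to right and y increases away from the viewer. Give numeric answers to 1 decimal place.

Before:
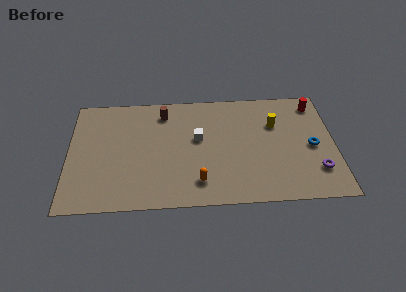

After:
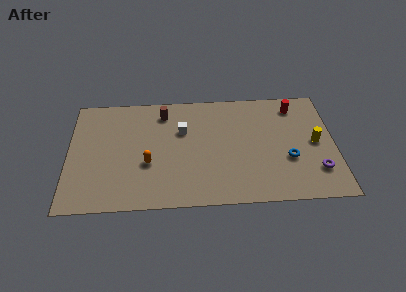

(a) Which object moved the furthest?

the orange capsule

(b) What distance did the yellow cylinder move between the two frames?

2.8

The yellow cylinder moved from about (12.0, 6.1) to (14.3, 4.5), a distance of √(2.3² + 1.6²) ≈ 2.8.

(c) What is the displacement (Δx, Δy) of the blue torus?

(-1.4, -0.9)

From the two frames, the blue torus sits at roughly (14.1, 4.2) before and (12.7, 3.3) after.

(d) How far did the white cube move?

1.1

The white cube moved from about (7.5, 5.2) to (6.6, 5.9), a distance of √(0.9² + 0.7²) ≈ 1.1.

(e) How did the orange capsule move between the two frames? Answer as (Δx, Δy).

(-2.9, 1.6)

From the two frames, the orange capsule sits at roughly (7.5, 1.8) before and (4.6, 3.4) after.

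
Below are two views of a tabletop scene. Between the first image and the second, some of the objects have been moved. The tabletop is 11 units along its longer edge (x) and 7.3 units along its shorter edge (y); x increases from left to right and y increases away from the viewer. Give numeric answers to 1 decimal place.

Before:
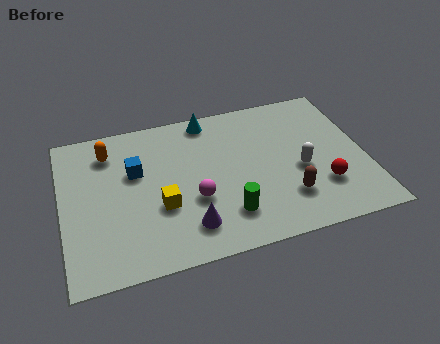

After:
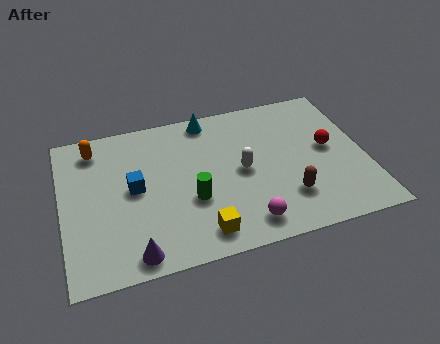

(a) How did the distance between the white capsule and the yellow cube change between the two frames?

-2.1

They were about 5.1 units apart before and 3.0 after — 2.1 units closer together.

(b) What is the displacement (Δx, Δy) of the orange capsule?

(-0.5, 0.3)

The orange capsule was at about (1.8, 5.8) and moved to about (1.3, 6.1).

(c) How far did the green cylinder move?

1.6

The green cylinder was near (5.8, 1.7) before and (4.6, 2.7) after, so it travelled √(1.2² + 1.0²) ≈ 1.6 units.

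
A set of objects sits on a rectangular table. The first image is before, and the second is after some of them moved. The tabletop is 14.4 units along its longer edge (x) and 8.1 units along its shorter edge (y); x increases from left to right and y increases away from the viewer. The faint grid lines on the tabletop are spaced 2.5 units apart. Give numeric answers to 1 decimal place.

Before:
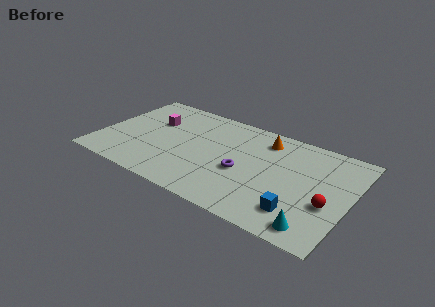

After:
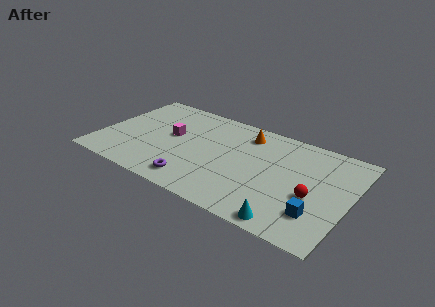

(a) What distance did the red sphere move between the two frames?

0.9

From (13.3, 3.1) to (12.4, 3.3), the red sphere covered √(0.9² + 0.2²) ≈ 0.9 units.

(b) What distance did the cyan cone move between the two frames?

1.4

From (12.8, 1.1) to (11.4, 0.8), the cyan cone covered √(1.4² + 0.3²) ≈ 1.4 units.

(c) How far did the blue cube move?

1.0

From (11.8, 1.8) to (12.8, 2.1), the blue cube covered √(1.0² + 0.3²) ≈ 1.0 units.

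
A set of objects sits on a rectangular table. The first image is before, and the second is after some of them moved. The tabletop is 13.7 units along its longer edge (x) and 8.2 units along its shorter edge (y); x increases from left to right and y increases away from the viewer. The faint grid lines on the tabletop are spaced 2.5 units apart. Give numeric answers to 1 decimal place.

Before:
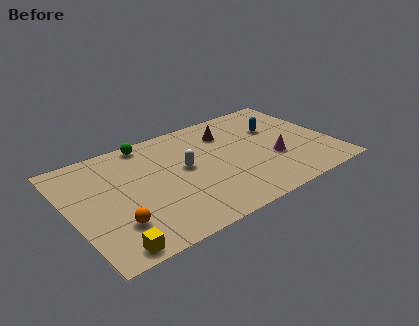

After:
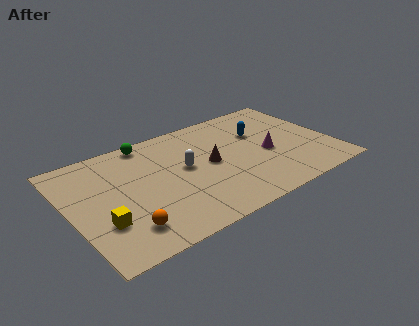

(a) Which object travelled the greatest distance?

the brown cone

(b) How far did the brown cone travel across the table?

2.4

From (8.6, 6.2) to (7.3, 4.2), the brown cone covered √(1.3² + 2.0²) ≈ 2.4 units.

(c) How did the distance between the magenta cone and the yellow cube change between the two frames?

-0.3

They were about 9.3 units apart before and 9.0 after — 0.3 units closer together.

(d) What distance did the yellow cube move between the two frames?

1.8

The yellow cube was near (1.5, 0.8) before and (1.4, 2.6) after, so it travelled √(0.1² + 1.8²) ≈ 1.8 units.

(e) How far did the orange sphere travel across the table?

0.6

The orange sphere was near (2.0, 2.2) before and (2.4, 1.7) after, so it travelled √(0.4² + 0.5²) ≈ 0.6 units.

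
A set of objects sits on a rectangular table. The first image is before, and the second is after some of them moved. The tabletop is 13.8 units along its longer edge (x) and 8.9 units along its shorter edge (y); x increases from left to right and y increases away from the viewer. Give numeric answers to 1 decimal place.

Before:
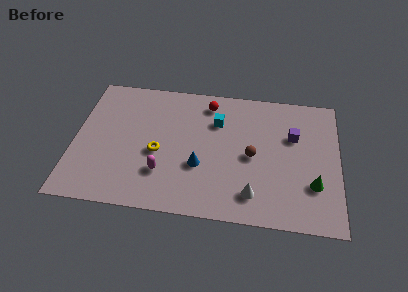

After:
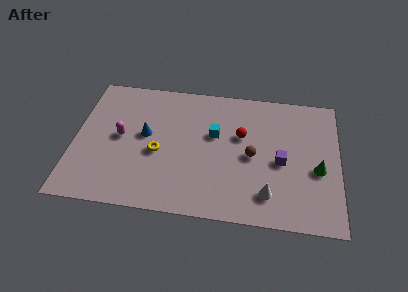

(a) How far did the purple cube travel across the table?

1.9

From (11.4, 5.8) to (10.8, 4.0), the purple cube covered √(0.6² + 1.8²) ≈ 1.9 units.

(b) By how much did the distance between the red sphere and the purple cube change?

-2.2

They were about 4.8 units apart before and 2.6 after — 2.2 units closer together.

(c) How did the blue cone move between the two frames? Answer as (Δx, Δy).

(-2.9, 1.7)

The blue cone started near (6.6, 3.2) and ended near (3.7, 4.9).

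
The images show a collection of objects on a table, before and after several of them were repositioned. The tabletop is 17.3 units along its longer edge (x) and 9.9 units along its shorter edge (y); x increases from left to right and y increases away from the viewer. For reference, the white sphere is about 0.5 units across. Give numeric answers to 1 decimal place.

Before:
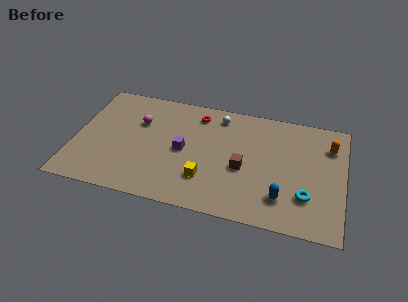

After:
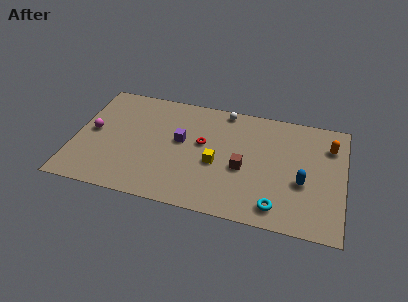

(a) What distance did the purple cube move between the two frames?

0.8

The purple cube was near (7.0, 4.8) before and (6.8, 5.6) after, so it travelled √(0.2² + 0.8²) ≈ 0.8 units.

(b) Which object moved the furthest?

the magenta sphere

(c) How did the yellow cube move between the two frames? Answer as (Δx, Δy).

(0.6, 1.5)

From the two frames, the yellow cube sits at roughly (8.6, 2.7) before and (9.2, 4.2) after.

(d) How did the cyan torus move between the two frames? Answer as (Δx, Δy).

(-1.8, -1.3)

The cyan torus was at about (15.0, 2.8) and moved to about (13.2, 1.5).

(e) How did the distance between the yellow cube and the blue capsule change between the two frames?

+0.6

Before: roughly 4.9 units apart; after: 5.5. That's 0.6 units further apart.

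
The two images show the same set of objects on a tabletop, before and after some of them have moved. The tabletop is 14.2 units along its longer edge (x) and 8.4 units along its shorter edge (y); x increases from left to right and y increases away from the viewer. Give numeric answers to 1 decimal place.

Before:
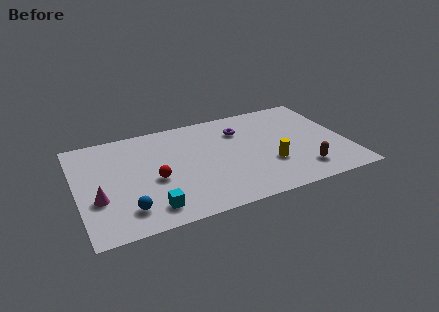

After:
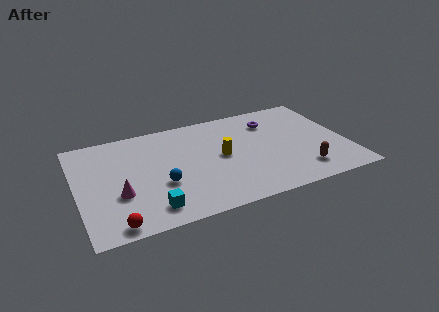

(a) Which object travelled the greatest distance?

the red sphere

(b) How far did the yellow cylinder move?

2.8

From (10.0, 2.8) to (7.6, 4.3), the yellow cylinder covered √(2.4² + 1.5²) ≈ 2.8 units.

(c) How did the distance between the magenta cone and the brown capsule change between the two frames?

-1.1

They were about 10.7 units apart before and 9.6 after — 1.1 units closer together.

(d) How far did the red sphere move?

3.6

The red sphere moved from about (4.0, 3.6) to (1.7, 0.8), a distance of √(2.3² + 2.8²) ≈ 3.6.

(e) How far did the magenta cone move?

1.1

The magenta cone was near (1.0, 3.0) before and (2.1, 3.0) after, so it travelled √(1.1² + 0.0²) ≈ 1.1 units.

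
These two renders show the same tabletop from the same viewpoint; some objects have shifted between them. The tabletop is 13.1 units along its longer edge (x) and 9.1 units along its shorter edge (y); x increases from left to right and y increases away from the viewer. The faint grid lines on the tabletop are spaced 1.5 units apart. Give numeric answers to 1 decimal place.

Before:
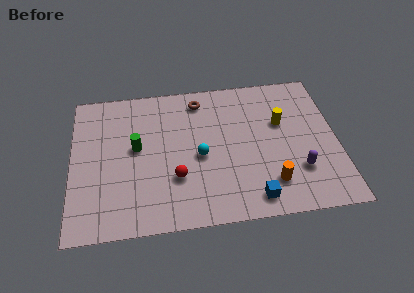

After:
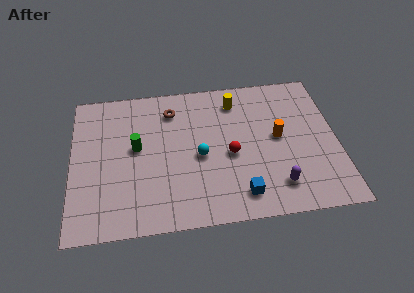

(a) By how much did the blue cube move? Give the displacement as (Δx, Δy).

(-0.6, 0.3)

From the two frames, the blue cube sits at roughly (8.8, 1.2) before and (8.2, 1.5) after.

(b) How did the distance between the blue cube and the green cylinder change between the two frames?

-0.7

The distance was about 6.8 in the first image and 6.1 in the second, so they moved 0.7 units closer together.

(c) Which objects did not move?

the cyan sphere and the green cylinder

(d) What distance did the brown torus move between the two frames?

1.5

From (6.4, 7.7) to (5.0, 7.2), the brown torus covered √(1.4² + 0.5²) ≈ 1.5 units.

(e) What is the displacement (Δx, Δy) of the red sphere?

(2.7, 1.1)

From the two frames, the red sphere sits at roughly (5.1, 2.9) before and (7.8, 4.0) after.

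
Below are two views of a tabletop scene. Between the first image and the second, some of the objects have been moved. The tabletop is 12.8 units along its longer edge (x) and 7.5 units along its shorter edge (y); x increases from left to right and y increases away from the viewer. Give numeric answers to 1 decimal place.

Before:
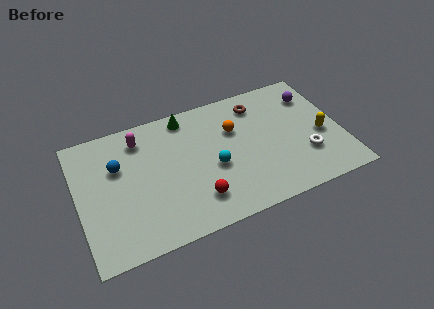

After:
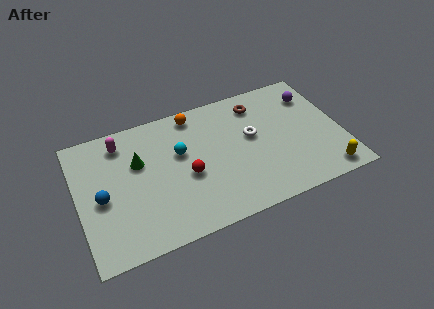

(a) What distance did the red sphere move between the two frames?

1.5

The red sphere was near (5.5, 1.7) before and (5.2, 3.2) after, so it travelled √(0.3² + 1.5²) ≈ 1.5 units.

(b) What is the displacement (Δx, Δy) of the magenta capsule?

(-0.9, 0.1)

The magenta capsule started near (3.2, 6.1) and ended near (2.3, 6.2).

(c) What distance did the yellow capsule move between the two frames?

2.3

The yellow capsule moved from about (11.8, 3.2) to (11.7, 0.9), a distance of √(0.1² + 2.3²) ≈ 2.3.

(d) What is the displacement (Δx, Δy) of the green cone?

(-2.5, -1.8)

From the two frames, the green cone sits at roughly (5.5, 6.6) before and (3.0, 4.8) after.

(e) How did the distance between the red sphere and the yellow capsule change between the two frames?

+0.4

The distance was about 6.5 in the first image and 6.9 in the second, so they moved 0.4 units further apart.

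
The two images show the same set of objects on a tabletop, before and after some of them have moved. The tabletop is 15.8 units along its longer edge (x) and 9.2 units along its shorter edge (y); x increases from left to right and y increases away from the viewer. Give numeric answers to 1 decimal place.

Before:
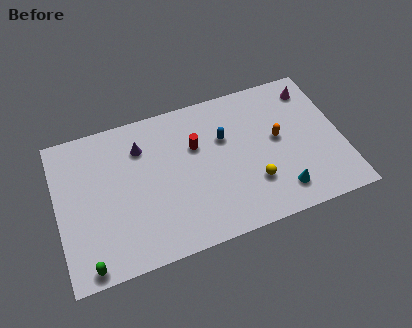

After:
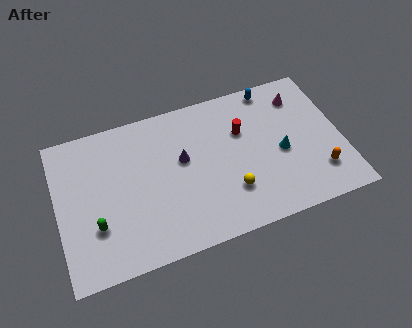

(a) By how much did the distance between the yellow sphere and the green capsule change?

-2.1

They were about 9.5 units apart before and 7.4 after — 2.1 units closer together.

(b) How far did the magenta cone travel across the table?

0.8

From (14.5, 7.6) to (13.8, 7.3), the magenta cone covered √(0.7² + 0.3²) ≈ 0.8 units.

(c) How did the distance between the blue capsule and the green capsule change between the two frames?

+2.1

Before: roughly 9.5 units apart; after: 11.6. That's 2.1 units further apart.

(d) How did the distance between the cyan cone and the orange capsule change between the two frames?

-0.6

The distance was about 3.3 in the first image and 2.7 in the second, so they moved 0.6 units closer together.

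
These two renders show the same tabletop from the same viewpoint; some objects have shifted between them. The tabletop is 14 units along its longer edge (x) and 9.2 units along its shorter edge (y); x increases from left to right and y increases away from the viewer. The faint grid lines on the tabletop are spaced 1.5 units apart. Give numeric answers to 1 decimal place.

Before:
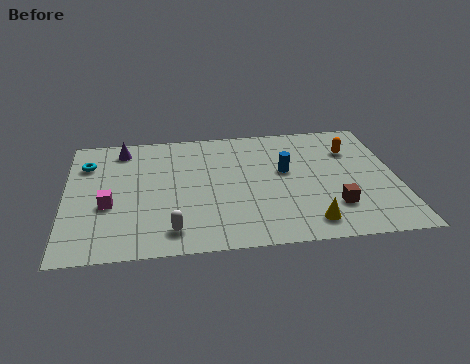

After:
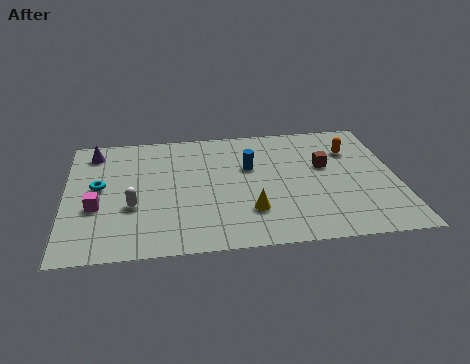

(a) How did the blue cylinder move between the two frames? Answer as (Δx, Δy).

(-1.5, 0.5)

The blue cylinder was at about (9.3, 5.3) and moved to about (7.8, 5.8).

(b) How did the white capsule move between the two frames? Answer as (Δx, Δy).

(-1.6, 1.9)

The white capsule started near (4.4, 1.5) and ended near (2.8, 3.4).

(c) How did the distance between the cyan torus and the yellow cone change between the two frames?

-3.9

They were about 10.7 units apart before and 6.8 after — 3.9 units closer together.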